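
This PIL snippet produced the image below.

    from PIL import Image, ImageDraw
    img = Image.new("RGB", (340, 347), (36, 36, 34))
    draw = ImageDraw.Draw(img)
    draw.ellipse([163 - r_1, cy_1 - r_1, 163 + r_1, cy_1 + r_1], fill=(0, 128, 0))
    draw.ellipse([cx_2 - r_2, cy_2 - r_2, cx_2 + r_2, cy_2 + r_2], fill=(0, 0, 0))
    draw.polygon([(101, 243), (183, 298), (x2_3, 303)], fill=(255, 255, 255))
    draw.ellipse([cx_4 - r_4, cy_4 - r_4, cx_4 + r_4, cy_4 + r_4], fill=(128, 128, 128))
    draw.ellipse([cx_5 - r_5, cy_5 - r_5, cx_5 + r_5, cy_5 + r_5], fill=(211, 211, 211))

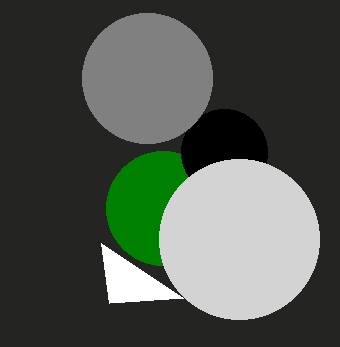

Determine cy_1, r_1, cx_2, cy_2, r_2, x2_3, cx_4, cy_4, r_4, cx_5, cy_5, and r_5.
cy_1 = 208; r_1 = 57; cx_2 = 224; cy_2 = 152; r_2 = 43; x2_3 = 109; cx_4 = 147; cy_4 = 78; r_4 = 65; cx_5 = 239; cy_5 = 239; r_5 = 80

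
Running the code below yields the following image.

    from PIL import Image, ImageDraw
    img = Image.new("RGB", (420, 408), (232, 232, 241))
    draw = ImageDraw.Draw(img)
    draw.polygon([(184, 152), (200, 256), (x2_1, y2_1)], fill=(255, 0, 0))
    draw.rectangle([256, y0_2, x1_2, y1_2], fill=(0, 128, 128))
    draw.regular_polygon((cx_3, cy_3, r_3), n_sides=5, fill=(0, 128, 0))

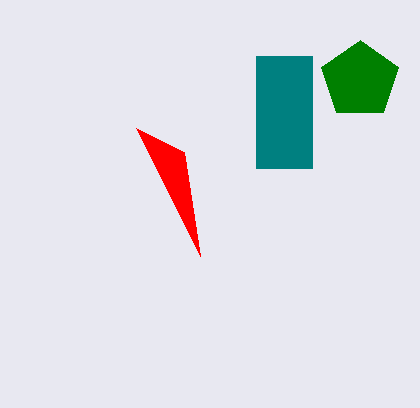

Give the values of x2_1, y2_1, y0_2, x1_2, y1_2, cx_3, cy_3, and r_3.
x2_1 = 136, y2_1 = 128, y0_2 = 56, x1_2 = 312, y1_2 = 168, cx_3 = 360, cy_3 = 80, r_3 = 40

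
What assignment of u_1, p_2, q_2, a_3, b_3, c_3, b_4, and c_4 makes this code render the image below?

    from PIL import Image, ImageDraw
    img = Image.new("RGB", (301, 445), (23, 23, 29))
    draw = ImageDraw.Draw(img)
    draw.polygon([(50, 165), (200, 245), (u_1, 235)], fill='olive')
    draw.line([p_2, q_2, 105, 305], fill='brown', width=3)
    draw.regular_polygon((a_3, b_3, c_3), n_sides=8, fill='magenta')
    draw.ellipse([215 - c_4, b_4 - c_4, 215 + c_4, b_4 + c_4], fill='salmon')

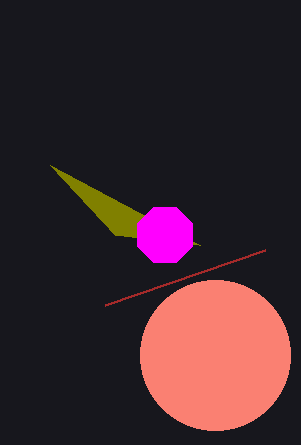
u_1 = 115; p_2 = 265; q_2 = 250; a_3 = 165; b_3 = 235; c_3 = 30; b_4 = 355; c_4 = 75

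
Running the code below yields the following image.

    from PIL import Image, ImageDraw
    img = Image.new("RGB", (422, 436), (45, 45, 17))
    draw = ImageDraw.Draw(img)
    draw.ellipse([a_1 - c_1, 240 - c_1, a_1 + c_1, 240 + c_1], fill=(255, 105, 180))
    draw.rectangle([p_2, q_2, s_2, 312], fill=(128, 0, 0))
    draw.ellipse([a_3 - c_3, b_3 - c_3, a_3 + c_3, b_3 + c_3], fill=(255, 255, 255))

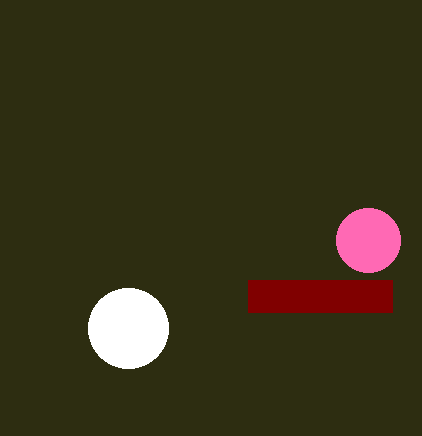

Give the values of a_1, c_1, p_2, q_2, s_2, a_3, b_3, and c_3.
a_1 = 368
c_1 = 32
p_2 = 248
q_2 = 280
s_2 = 392
a_3 = 128
b_3 = 328
c_3 = 40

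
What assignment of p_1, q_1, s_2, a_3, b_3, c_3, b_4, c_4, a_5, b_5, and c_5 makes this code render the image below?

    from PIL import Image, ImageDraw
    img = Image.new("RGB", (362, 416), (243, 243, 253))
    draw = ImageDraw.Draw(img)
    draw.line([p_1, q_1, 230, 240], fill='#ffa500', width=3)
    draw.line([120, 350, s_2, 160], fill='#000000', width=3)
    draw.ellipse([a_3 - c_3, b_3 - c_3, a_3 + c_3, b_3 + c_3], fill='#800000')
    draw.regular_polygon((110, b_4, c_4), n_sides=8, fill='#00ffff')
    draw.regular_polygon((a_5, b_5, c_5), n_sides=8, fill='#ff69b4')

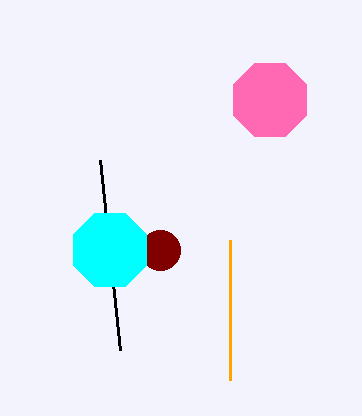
p_1 = 230; q_1 = 380; s_2 = 100; a_3 = 160; b_3 = 250; c_3 = 20; b_4 = 250; c_4 = 40; a_5 = 270; b_5 = 100; c_5 = 40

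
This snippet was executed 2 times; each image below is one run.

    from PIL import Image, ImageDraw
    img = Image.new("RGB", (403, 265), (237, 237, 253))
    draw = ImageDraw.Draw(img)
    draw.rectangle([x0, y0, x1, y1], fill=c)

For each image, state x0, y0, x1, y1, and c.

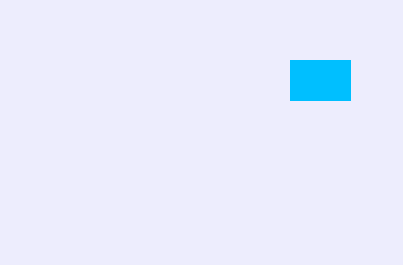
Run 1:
x0 = 290
y0 = 60
x1 = 350
y1 = 100
c = 'deepskyblue'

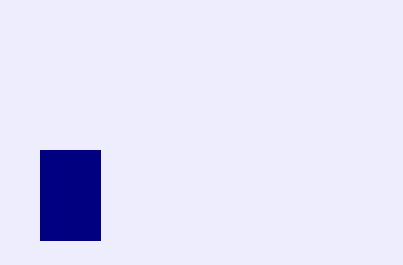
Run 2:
x0 = 40, y0 = 150, x1 = 100, y1 = 240, c = 'navy'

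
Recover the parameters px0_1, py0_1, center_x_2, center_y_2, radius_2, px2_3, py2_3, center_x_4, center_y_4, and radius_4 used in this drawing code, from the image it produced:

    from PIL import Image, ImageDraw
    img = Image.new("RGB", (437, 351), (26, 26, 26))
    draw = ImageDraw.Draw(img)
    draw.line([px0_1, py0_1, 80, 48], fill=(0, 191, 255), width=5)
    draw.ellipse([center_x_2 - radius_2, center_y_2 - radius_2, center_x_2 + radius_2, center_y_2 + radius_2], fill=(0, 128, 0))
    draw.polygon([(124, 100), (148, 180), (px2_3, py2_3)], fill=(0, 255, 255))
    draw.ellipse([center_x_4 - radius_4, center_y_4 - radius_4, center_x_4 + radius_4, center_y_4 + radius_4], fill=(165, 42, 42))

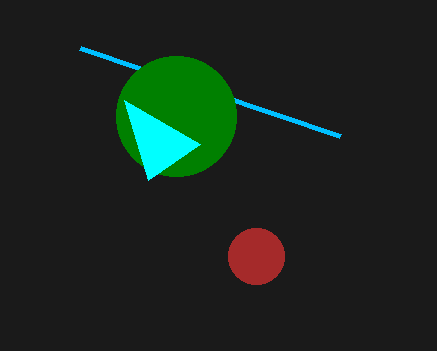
px0_1 = 340; py0_1 = 136; center_x_2 = 176; center_y_2 = 116; radius_2 = 60; px2_3 = 200; py2_3 = 144; center_x_4 = 256; center_y_4 = 256; radius_4 = 28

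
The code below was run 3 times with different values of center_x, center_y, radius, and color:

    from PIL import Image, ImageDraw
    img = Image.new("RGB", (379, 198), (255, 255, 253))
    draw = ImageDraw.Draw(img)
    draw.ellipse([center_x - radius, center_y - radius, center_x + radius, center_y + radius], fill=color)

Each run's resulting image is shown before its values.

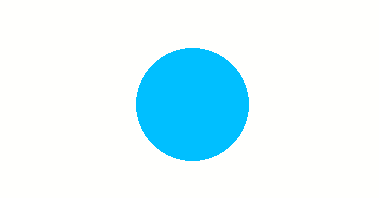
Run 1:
center_x = 192; center_y = 104; radius = 56; color = 'deepskyblue'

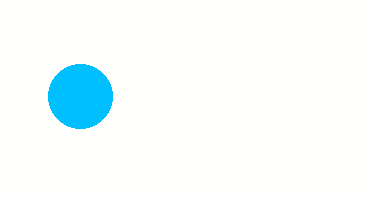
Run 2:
center_x = 80
center_y = 96
radius = 32
color = 'deepskyblue'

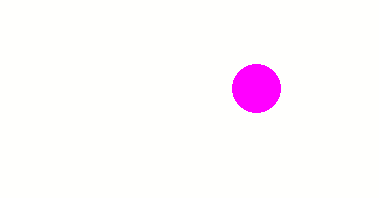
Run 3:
center_x = 256
center_y = 88
radius = 24
color = 'magenta'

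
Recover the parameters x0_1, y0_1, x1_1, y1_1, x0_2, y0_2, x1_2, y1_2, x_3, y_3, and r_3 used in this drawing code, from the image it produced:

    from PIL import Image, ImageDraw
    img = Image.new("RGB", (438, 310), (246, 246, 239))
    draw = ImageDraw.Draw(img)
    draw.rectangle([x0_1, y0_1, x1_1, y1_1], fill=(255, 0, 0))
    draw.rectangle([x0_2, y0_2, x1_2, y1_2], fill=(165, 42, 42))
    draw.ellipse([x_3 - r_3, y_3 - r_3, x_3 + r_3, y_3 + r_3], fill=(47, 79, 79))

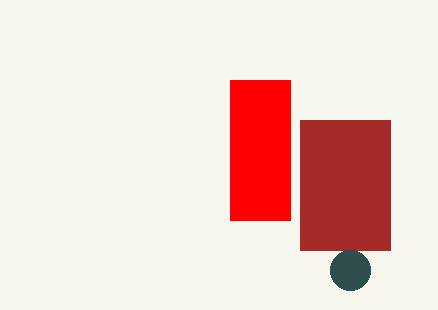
x0_1 = 230, y0_1 = 80, x1_1 = 290, y1_1 = 220, x0_2 = 300, y0_2 = 120, x1_2 = 390, y1_2 = 250, x_3 = 350, y_3 = 270, r_3 = 20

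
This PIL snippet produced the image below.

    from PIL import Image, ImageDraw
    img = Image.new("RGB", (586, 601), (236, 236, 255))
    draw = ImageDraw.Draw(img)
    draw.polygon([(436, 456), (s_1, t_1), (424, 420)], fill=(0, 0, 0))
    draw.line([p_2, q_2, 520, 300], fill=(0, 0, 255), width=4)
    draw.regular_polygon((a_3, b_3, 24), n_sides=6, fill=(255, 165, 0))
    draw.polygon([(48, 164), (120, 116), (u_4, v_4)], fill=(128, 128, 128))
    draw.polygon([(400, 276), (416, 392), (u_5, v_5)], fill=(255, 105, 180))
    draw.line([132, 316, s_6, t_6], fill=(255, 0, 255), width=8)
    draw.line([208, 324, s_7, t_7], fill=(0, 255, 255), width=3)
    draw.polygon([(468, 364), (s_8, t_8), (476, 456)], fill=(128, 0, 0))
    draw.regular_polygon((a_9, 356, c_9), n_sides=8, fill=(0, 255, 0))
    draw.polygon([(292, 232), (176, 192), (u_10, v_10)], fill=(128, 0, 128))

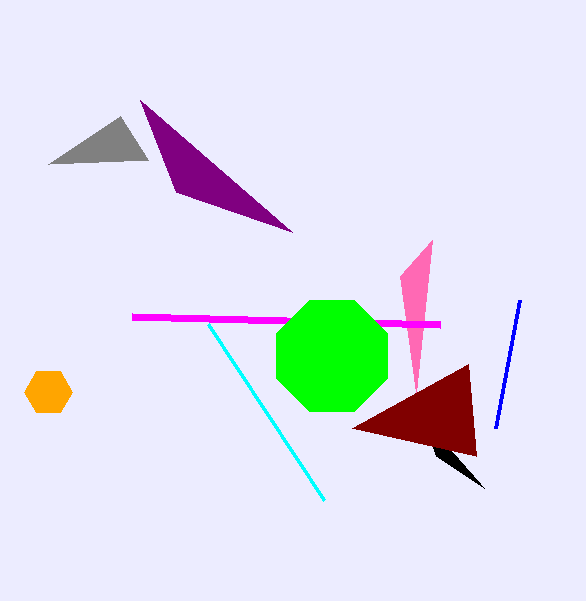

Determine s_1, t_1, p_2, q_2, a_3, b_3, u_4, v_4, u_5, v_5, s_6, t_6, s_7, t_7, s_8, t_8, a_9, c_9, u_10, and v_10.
s_1 = 484; t_1 = 488; p_2 = 496; q_2 = 428; a_3 = 48; b_3 = 392; u_4 = 148; v_4 = 160; u_5 = 432; v_5 = 240; s_6 = 440; t_6 = 324; s_7 = 324; t_7 = 500; s_8 = 352; t_8 = 428; a_9 = 332; c_9 = 60; u_10 = 140; v_10 = 100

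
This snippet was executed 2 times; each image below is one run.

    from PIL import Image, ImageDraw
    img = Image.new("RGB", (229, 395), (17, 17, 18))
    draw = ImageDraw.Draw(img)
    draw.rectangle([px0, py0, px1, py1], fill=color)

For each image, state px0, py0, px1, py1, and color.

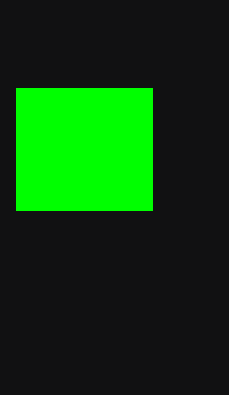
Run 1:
px0 = 16; py0 = 88; px1 = 152; py1 = 210; color = 'lime'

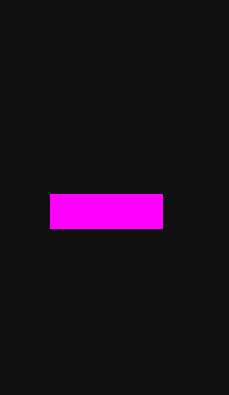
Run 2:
px0 = 50, py0 = 194, px1 = 162, py1 = 228, color = 'magenta'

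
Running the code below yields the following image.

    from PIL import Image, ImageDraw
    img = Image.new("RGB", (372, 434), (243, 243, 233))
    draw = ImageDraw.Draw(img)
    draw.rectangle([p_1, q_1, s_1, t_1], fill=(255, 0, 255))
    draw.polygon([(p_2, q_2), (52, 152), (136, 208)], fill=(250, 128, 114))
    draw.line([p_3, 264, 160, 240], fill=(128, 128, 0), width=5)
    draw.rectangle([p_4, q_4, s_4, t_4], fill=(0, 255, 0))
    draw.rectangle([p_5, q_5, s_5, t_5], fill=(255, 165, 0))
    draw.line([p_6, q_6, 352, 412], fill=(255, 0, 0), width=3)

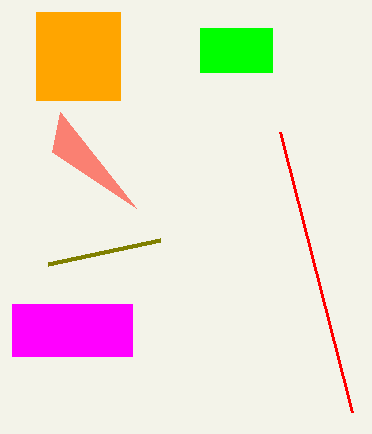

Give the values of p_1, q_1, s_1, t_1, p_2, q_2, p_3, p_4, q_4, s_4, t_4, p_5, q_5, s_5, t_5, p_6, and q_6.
p_1 = 12, q_1 = 304, s_1 = 132, t_1 = 356, p_2 = 60, q_2 = 112, p_3 = 48, p_4 = 200, q_4 = 28, s_4 = 272, t_4 = 72, p_5 = 36, q_5 = 12, s_5 = 120, t_5 = 100, p_6 = 280, q_6 = 132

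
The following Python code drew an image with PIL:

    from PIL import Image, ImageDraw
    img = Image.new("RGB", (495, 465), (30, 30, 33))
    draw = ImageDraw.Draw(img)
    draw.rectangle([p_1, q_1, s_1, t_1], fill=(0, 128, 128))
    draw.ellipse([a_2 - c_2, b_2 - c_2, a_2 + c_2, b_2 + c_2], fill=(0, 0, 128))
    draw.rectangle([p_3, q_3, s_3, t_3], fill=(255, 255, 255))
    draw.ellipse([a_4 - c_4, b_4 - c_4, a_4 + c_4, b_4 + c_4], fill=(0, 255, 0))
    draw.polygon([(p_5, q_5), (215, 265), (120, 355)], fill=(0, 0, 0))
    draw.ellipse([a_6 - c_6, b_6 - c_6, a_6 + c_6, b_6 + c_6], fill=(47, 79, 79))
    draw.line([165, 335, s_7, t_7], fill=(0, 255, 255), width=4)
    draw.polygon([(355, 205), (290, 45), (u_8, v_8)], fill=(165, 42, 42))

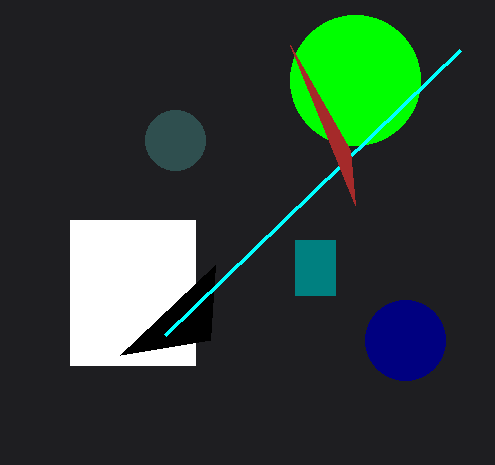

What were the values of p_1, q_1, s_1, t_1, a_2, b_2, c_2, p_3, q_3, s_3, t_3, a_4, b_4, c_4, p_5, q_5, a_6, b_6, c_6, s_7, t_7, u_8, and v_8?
p_1 = 295, q_1 = 240, s_1 = 335, t_1 = 295, a_2 = 405, b_2 = 340, c_2 = 40, p_3 = 70, q_3 = 220, s_3 = 195, t_3 = 365, a_4 = 355, b_4 = 80, c_4 = 65, p_5 = 210, q_5 = 340, a_6 = 175, b_6 = 140, c_6 = 30, s_7 = 460, t_7 = 50, u_8 = 350, v_8 = 150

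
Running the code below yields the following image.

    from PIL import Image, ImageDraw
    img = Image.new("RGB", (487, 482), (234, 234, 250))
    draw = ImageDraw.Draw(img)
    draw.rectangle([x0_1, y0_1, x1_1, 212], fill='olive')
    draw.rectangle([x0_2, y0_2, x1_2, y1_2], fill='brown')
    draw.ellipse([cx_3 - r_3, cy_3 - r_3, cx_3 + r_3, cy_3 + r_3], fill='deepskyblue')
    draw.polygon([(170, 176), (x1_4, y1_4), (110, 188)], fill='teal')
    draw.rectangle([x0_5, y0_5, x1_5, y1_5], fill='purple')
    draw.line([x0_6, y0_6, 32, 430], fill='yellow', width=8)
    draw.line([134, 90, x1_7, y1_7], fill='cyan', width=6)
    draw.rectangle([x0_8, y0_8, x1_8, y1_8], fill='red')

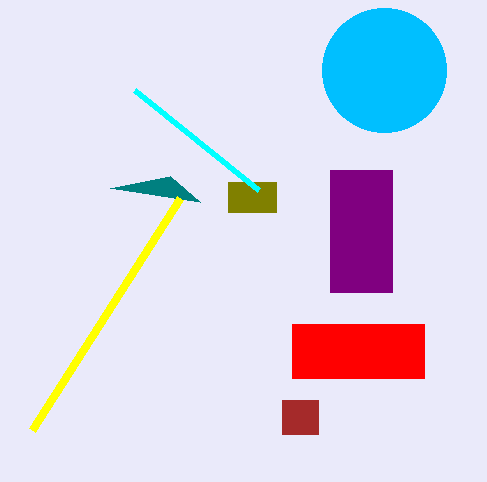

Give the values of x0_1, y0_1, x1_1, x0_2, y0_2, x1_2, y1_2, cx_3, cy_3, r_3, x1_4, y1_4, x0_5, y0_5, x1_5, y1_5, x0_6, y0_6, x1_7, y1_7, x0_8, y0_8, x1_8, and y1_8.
x0_1 = 228, y0_1 = 182, x1_1 = 276, x0_2 = 282, y0_2 = 400, x1_2 = 318, y1_2 = 434, cx_3 = 384, cy_3 = 70, r_3 = 62, x1_4 = 200, y1_4 = 202, x0_5 = 330, y0_5 = 170, x1_5 = 392, y1_5 = 292, x0_6 = 180, y0_6 = 198, x1_7 = 258, y1_7 = 190, x0_8 = 292, y0_8 = 324, x1_8 = 424, y1_8 = 378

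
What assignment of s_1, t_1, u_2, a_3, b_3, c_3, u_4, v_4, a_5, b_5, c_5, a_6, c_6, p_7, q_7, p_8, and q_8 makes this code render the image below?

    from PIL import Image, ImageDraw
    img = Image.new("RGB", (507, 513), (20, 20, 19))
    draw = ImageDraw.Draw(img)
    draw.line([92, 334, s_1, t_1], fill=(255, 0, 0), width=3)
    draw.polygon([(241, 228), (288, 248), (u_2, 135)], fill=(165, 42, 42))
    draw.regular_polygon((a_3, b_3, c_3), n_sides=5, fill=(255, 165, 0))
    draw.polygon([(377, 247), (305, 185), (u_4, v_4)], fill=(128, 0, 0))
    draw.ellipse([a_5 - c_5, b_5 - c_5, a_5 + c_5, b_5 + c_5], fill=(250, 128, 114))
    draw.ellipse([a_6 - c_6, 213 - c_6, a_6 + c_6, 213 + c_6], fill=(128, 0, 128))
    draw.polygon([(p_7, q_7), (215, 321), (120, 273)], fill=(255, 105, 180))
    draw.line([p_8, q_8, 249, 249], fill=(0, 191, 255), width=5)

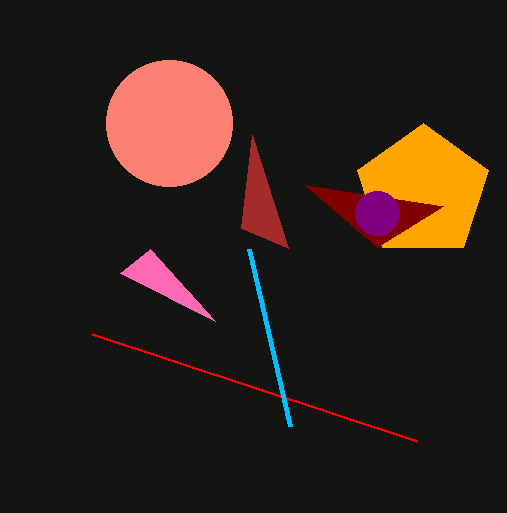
s_1 = 417; t_1 = 441; u_2 = 252; a_3 = 423; b_3 = 192; c_3 = 69; u_4 = 443; v_4 = 206; a_5 = 169; b_5 = 123; c_5 = 63; a_6 = 377; c_6 = 22; p_7 = 150; q_7 = 249; p_8 = 290; q_8 = 426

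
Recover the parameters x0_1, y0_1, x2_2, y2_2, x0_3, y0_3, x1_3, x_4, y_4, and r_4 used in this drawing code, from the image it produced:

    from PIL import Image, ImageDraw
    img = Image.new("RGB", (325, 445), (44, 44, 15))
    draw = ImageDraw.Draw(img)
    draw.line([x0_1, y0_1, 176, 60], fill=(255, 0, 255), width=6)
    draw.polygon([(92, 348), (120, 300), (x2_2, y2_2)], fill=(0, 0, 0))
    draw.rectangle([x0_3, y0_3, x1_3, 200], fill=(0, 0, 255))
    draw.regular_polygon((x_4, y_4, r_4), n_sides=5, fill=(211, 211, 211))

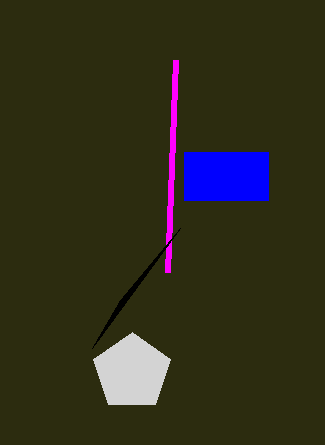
x0_1 = 168
y0_1 = 272
x2_2 = 180
y2_2 = 228
x0_3 = 184
y0_3 = 152
x1_3 = 268
x_4 = 132
y_4 = 372
r_4 = 40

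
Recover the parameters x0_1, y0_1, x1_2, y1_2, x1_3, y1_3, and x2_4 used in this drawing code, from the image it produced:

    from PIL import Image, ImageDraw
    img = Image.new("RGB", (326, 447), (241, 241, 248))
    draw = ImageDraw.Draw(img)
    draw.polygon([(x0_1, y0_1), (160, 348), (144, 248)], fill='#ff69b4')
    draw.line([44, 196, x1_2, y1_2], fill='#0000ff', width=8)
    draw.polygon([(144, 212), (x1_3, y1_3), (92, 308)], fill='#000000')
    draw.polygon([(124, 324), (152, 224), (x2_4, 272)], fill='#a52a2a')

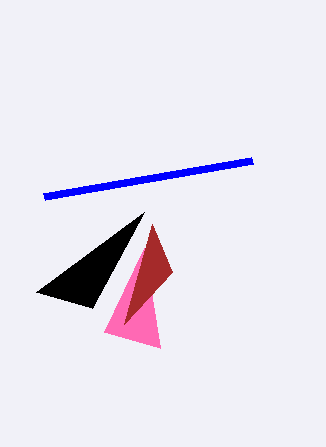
x0_1 = 104
y0_1 = 332
x1_2 = 252
y1_2 = 160
x1_3 = 36
y1_3 = 292
x2_4 = 172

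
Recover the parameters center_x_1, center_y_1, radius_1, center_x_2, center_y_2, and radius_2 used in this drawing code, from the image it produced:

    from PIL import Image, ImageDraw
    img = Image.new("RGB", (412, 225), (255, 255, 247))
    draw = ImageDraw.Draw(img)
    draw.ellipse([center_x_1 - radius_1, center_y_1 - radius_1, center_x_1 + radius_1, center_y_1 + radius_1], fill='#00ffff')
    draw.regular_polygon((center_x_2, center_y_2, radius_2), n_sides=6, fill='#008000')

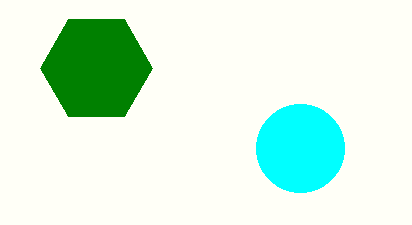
center_x_1 = 300, center_y_1 = 148, radius_1 = 44, center_x_2 = 96, center_y_2 = 68, radius_2 = 56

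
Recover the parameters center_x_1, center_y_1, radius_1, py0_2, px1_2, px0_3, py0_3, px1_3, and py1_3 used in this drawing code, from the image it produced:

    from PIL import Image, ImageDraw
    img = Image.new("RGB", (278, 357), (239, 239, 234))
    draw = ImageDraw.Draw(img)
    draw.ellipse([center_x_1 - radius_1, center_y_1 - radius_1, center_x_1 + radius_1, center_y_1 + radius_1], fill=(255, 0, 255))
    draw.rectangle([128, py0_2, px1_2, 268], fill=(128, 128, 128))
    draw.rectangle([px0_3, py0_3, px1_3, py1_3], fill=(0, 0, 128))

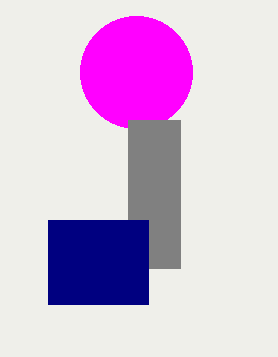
center_x_1 = 136; center_y_1 = 72; radius_1 = 56; py0_2 = 120; px1_2 = 180; px0_3 = 48; py0_3 = 220; px1_3 = 148; py1_3 = 304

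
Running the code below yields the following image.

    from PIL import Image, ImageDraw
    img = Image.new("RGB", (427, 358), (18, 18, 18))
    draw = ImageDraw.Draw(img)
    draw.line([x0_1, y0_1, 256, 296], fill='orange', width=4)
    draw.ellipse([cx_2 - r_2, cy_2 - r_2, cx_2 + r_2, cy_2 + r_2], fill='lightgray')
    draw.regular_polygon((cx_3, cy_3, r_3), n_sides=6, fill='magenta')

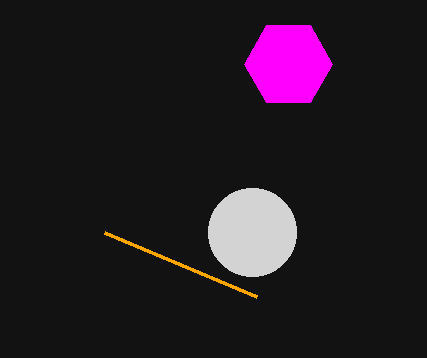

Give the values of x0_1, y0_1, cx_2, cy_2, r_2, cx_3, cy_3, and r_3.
x0_1 = 104
y0_1 = 232
cx_2 = 252
cy_2 = 232
r_2 = 44
cx_3 = 288
cy_3 = 64
r_3 = 44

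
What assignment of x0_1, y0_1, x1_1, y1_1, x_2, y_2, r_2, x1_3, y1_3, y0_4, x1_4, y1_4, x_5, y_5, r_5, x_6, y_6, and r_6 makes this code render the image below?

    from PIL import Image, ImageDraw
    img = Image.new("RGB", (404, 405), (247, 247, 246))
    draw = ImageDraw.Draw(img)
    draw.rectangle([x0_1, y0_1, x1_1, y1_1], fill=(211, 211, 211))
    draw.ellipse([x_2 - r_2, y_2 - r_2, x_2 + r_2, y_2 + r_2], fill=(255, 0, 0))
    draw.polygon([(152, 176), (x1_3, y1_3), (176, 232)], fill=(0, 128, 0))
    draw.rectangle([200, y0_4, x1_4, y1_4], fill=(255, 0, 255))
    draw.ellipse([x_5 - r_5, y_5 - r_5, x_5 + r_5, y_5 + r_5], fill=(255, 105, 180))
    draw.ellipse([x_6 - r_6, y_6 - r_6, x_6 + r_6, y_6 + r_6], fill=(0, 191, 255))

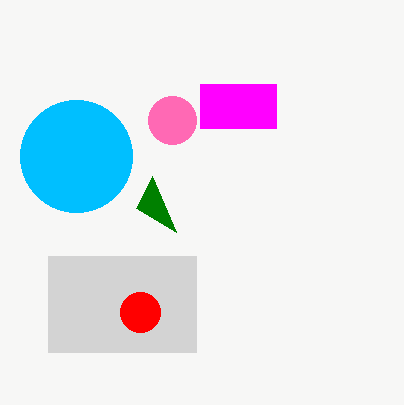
x0_1 = 48, y0_1 = 256, x1_1 = 196, y1_1 = 352, x_2 = 140, y_2 = 312, r_2 = 20, x1_3 = 136, y1_3 = 208, y0_4 = 84, x1_4 = 276, y1_4 = 128, x_5 = 172, y_5 = 120, r_5 = 24, x_6 = 76, y_6 = 156, r_6 = 56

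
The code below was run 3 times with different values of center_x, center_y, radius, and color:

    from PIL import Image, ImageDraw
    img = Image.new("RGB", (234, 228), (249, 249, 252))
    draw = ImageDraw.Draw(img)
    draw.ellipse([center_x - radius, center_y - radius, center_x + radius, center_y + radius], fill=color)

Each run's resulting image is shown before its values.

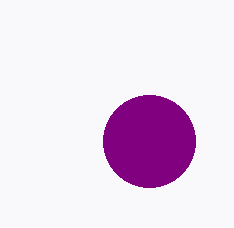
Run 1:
center_x = 149
center_y = 141
radius = 46
color = 'purple'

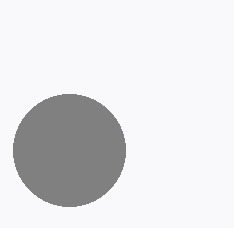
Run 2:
center_x = 69, center_y = 150, radius = 56, color = 'gray'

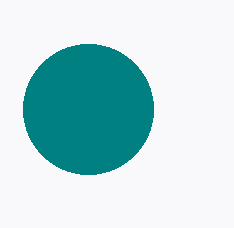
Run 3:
center_x = 88, center_y = 109, radius = 65, color = 'teal'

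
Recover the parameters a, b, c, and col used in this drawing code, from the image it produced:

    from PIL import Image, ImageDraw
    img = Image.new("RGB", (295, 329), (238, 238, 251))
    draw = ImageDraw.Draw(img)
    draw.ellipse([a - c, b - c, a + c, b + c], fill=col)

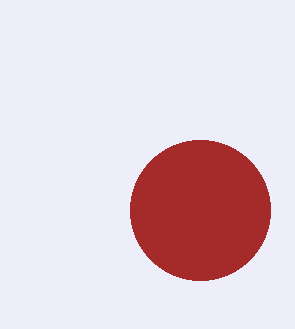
a = 200, b = 210, c = 70, col = 'brown'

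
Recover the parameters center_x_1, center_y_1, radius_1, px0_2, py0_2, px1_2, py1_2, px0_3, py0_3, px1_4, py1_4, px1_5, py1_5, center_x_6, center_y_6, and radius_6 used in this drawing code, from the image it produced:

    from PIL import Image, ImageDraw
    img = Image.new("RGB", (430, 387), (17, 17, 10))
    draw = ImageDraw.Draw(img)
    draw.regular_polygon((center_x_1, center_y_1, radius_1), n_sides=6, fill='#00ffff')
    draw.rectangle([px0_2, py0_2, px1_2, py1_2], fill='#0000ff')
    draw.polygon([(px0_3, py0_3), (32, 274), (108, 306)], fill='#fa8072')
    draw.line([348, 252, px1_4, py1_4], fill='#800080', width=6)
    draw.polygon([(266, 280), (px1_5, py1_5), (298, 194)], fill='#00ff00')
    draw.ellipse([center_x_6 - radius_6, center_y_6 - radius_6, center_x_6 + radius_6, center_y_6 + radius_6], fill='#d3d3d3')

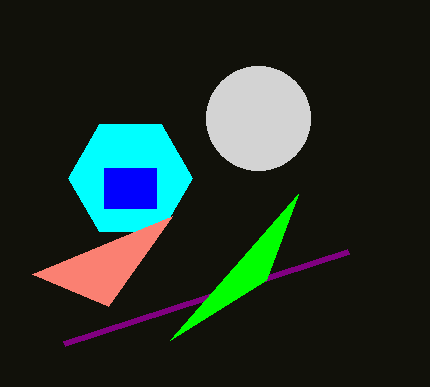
center_x_1 = 130
center_y_1 = 178
radius_1 = 62
px0_2 = 104
py0_2 = 168
px1_2 = 156
py1_2 = 208
px0_3 = 172
py0_3 = 216
px1_4 = 64
py1_4 = 344
px1_5 = 170
py1_5 = 340
center_x_6 = 258
center_y_6 = 118
radius_6 = 52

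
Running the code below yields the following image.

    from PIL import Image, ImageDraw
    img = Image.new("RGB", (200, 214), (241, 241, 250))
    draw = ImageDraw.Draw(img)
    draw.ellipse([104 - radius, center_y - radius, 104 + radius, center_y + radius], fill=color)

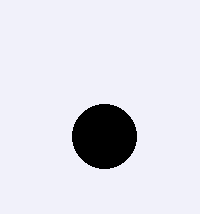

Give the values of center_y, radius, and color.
center_y = 136, radius = 32, color = 'black'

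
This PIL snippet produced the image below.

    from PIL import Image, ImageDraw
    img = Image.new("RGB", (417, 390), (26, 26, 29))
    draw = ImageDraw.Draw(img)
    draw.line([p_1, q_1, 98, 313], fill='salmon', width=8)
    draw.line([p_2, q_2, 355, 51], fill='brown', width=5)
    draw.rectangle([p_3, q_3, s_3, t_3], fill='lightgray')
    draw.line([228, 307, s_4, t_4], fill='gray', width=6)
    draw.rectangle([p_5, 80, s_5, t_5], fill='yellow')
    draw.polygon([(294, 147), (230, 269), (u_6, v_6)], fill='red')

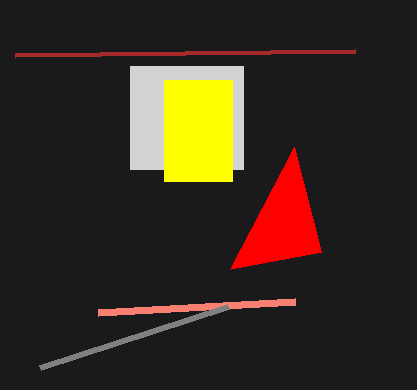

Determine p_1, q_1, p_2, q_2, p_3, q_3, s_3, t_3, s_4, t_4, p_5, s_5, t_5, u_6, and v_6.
p_1 = 295, q_1 = 302, p_2 = 15, q_2 = 55, p_3 = 130, q_3 = 66, s_3 = 243, t_3 = 169, s_4 = 40, t_4 = 368, p_5 = 164, s_5 = 232, t_5 = 181, u_6 = 321, v_6 = 252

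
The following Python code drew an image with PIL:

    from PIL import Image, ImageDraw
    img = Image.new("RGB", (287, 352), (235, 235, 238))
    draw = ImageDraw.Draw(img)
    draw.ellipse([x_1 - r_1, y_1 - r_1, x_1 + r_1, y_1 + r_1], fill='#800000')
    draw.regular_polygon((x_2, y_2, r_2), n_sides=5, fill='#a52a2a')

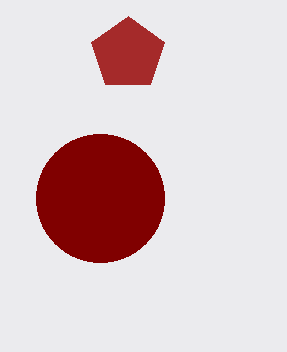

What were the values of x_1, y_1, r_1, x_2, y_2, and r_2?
x_1 = 100
y_1 = 198
r_1 = 64
x_2 = 128
y_2 = 54
r_2 = 38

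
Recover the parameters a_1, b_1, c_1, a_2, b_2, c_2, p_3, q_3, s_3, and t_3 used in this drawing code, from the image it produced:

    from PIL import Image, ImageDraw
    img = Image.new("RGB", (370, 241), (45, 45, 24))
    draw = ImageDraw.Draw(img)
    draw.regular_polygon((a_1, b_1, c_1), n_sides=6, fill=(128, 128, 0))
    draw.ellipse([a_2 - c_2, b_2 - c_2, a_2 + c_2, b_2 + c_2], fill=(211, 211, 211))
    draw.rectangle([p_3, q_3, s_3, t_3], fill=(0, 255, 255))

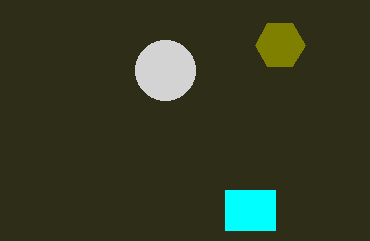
a_1 = 280, b_1 = 45, c_1 = 25, a_2 = 165, b_2 = 70, c_2 = 30, p_3 = 225, q_3 = 190, s_3 = 275, t_3 = 230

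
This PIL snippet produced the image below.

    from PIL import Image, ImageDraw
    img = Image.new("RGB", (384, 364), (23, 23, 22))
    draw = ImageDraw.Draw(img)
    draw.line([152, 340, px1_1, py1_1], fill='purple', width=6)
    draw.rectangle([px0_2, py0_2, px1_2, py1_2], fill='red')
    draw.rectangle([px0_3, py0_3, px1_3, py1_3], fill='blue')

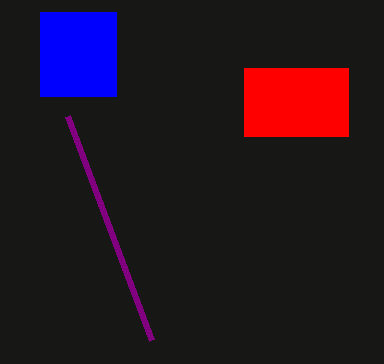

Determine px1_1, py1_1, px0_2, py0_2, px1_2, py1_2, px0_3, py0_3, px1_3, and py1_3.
px1_1 = 68; py1_1 = 116; px0_2 = 244; py0_2 = 68; px1_2 = 348; py1_2 = 136; px0_3 = 40; py0_3 = 12; px1_3 = 116; py1_3 = 96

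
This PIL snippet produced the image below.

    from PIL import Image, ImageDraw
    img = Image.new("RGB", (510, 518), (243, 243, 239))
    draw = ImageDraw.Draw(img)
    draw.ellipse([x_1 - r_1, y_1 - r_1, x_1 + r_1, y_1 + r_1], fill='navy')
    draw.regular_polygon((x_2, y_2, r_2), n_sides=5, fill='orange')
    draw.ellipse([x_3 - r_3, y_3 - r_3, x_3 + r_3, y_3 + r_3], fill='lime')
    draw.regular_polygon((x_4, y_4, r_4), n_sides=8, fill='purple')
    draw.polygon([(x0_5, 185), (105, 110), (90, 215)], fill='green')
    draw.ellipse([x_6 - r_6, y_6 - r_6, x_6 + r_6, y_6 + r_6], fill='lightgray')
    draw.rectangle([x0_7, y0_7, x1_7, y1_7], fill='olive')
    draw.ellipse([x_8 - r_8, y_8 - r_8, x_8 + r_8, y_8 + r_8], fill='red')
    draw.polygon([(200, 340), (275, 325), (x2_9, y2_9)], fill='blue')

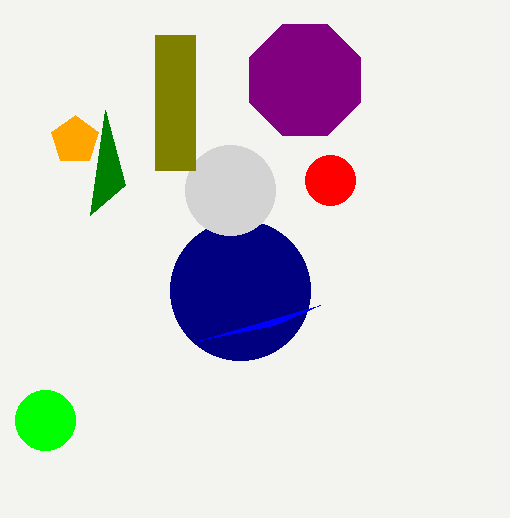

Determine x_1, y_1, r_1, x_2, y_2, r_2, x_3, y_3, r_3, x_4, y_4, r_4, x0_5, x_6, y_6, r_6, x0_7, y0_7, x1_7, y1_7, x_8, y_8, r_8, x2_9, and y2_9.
x_1 = 240; y_1 = 290; r_1 = 70; x_2 = 75; y_2 = 140; r_2 = 25; x_3 = 45; y_3 = 420; r_3 = 30; x_4 = 305; y_4 = 80; r_4 = 60; x0_5 = 125; x_6 = 230; y_6 = 190; r_6 = 45; x0_7 = 155; y0_7 = 35; x1_7 = 195; y1_7 = 170; x_8 = 330; y_8 = 180; r_8 = 25; x2_9 = 320; y2_9 = 305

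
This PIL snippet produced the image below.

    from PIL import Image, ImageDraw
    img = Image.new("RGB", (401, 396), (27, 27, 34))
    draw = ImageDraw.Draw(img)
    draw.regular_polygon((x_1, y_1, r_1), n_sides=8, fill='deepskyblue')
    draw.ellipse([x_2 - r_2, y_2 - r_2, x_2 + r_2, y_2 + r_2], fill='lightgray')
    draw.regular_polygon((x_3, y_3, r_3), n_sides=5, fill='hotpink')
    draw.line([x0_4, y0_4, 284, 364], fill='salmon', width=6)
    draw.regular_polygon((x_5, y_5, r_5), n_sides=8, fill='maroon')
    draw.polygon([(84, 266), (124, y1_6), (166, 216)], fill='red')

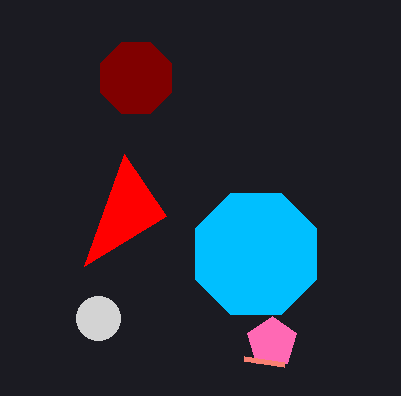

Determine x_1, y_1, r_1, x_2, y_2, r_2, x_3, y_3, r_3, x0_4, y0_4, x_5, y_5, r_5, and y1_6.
x_1 = 256, y_1 = 254, r_1 = 66, x_2 = 98, y_2 = 318, r_2 = 22, x_3 = 272, y_3 = 342, r_3 = 26, x0_4 = 244, y0_4 = 358, x_5 = 136, y_5 = 78, r_5 = 38, y1_6 = 154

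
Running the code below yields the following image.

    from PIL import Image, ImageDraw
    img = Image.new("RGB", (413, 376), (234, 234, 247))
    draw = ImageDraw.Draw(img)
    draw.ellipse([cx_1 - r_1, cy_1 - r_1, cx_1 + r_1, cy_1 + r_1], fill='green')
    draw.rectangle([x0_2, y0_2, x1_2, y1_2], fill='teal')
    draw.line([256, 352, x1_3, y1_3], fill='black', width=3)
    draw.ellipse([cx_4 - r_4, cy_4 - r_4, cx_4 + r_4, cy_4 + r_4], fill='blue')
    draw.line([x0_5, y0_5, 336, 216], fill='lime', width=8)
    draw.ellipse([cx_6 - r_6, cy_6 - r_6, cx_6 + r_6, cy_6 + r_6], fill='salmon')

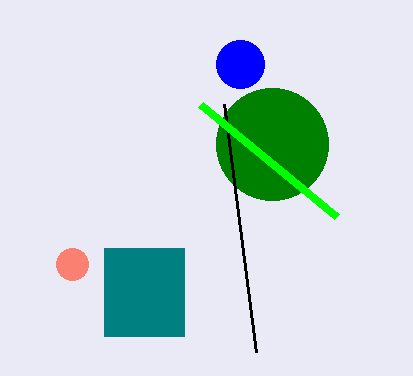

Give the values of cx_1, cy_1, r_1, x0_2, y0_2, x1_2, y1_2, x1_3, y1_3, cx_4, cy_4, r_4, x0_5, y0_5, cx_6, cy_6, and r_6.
cx_1 = 272, cy_1 = 144, r_1 = 56, x0_2 = 104, y0_2 = 248, x1_2 = 184, y1_2 = 336, x1_3 = 224, y1_3 = 104, cx_4 = 240, cy_4 = 64, r_4 = 24, x0_5 = 200, y0_5 = 104, cx_6 = 72, cy_6 = 264, r_6 = 16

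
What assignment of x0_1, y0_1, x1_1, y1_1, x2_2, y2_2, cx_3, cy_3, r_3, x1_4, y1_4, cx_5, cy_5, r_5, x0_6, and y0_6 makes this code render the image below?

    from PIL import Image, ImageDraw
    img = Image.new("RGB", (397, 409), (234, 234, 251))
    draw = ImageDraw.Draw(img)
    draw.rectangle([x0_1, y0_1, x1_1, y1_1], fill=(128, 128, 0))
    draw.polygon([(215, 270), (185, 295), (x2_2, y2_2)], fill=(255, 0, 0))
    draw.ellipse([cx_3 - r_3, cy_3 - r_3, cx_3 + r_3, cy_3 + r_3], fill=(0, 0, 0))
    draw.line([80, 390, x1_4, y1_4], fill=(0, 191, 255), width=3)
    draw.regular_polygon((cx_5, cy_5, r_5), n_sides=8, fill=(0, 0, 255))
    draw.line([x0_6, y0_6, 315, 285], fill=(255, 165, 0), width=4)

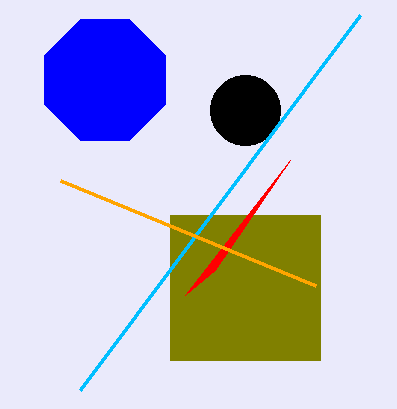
x0_1 = 170, y0_1 = 215, x1_1 = 320, y1_1 = 360, x2_2 = 290, y2_2 = 160, cx_3 = 245, cy_3 = 110, r_3 = 35, x1_4 = 360, y1_4 = 15, cx_5 = 105, cy_5 = 80, r_5 = 65, x0_6 = 60, y0_6 = 180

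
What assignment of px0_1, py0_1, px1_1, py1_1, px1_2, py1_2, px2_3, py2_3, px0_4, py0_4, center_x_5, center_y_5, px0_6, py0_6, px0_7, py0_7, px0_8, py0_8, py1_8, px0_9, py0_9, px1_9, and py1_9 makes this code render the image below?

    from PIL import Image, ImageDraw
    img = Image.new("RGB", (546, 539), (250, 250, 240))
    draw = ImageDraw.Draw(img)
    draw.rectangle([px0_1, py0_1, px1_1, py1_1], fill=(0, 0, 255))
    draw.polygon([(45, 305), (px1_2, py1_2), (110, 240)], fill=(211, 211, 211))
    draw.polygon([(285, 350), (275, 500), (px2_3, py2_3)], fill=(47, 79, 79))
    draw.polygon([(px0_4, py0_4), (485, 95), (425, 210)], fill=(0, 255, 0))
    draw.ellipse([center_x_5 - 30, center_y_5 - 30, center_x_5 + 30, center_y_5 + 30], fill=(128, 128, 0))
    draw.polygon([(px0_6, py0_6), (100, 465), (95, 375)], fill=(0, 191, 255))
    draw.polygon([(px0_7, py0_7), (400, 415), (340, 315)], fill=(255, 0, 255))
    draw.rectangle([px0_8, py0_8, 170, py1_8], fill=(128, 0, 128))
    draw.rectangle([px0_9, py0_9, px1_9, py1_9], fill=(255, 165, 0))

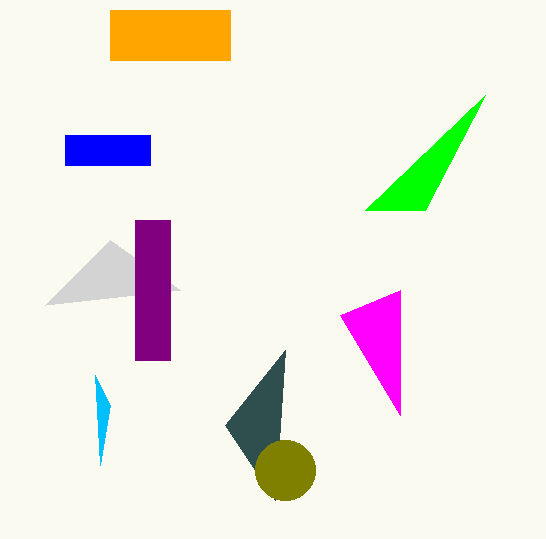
px0_1 = 65, py0_1 = 135, px1_1 = 150, py1_1 = 165, px1_2 = 180, py1_2 = 290, px2_3 = 225, py2_3 = 425, px0_4 = 365, py0_4 = 210, center_x_5 = 285, center_y_5 = 470, px0_6 = 110, py0_6 = 405, px0_7 = 400, py0_7 = 290, px0_8 = 135, py0_8 = 220, py1_8 = 360, px0_9 = 110, py0_9 = 10, px1_9 = 230, py1_9 = 60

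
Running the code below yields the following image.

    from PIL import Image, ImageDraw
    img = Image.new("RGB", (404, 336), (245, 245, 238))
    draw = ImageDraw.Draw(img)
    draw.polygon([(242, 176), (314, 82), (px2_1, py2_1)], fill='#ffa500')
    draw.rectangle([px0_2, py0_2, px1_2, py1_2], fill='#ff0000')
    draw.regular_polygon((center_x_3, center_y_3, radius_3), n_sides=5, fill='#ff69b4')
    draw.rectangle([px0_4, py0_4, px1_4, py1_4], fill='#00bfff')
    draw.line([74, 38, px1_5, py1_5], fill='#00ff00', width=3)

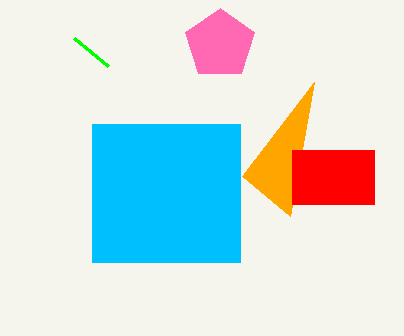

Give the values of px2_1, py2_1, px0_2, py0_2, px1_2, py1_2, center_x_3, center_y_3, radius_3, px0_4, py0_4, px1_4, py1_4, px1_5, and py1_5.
px2_1 = 290; py2_1 = 216; px0_2 = 292; py0_2 = 150; px1_2 = 374; py1_2 = 204; center_x_3 = 220; center_y_3 = 44; radius_3 = 36; px0_4 = 92; py0_4 = 124; px1_4 = 240; py1_4 = 262; px1_5 = 108; py1_5 = 66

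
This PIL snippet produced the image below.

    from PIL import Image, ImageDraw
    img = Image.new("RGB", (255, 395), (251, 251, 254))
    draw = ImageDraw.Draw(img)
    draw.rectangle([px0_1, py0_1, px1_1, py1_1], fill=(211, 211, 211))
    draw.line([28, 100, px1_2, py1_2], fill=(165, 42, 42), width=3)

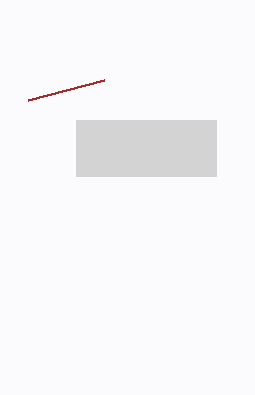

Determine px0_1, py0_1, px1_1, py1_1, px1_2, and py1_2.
px0_1 = 76, py0_1 = 120, px1_1 = 216, py1_1 = 176, px1_2 = 104, py1_2 = 80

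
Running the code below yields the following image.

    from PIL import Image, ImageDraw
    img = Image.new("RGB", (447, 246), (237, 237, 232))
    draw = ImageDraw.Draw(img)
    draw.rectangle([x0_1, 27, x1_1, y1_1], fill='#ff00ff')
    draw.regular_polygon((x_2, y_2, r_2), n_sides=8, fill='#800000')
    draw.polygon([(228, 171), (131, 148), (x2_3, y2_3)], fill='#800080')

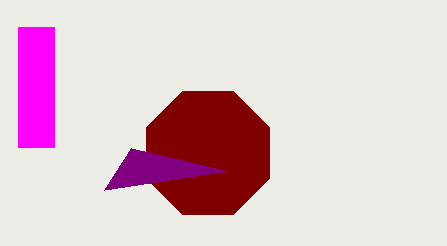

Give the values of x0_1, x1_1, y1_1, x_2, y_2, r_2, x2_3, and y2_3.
x0_1 = 18, x1_1 = 54, y1_1 = 147, x_2 = 208, y_2 = 153, r_2 = 67, x2_3 = 104, y2_3 = 190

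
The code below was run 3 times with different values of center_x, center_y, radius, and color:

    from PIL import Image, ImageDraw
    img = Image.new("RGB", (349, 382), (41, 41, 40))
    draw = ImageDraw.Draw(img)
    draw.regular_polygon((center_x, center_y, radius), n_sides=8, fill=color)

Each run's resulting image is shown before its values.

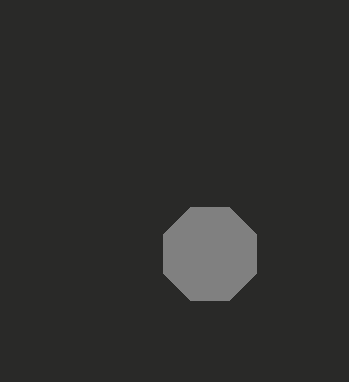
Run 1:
center_x = 210; center_y = 254; radius = 50; color = 'gray'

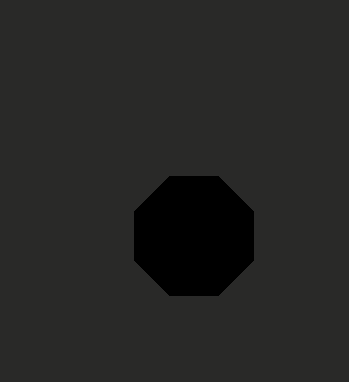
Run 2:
center_x = 194
center_y = 236
radius = 64
color = 'black'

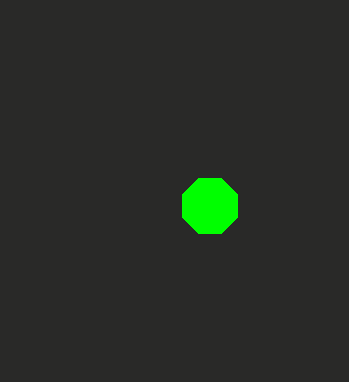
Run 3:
center_x = 210, center_y = 206, radius = 30, color = 'lime'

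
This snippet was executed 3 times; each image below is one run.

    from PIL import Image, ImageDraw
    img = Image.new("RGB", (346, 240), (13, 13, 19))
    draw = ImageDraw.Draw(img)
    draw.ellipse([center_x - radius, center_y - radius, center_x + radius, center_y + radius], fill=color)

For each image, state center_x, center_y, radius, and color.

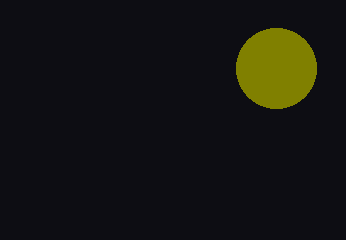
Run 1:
center_x = 276, center_y = 68, radius = 40, color = 'olive'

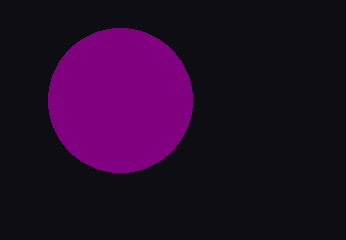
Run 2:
center_x = 120, center_y = 100, radius = 72, color = 'purple'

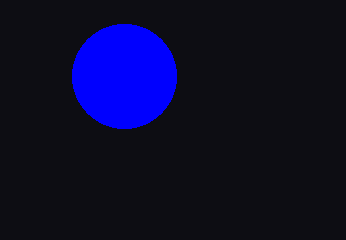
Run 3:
center_x = 124; center_y = 76; radius = 52; color = 'blue'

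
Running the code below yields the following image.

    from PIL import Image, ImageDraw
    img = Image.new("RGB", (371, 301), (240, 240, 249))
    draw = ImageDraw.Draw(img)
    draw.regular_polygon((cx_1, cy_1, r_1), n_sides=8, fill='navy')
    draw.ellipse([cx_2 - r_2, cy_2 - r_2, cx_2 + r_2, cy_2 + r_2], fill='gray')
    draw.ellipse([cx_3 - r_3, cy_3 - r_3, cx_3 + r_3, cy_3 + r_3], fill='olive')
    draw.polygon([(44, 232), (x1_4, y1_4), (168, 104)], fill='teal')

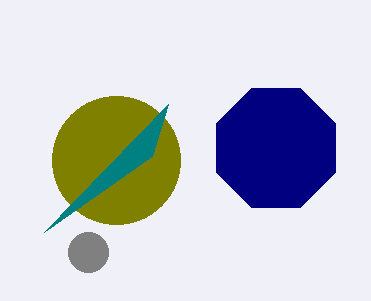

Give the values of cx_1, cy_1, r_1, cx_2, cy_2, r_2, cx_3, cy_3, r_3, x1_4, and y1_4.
cx_1 = 276, cy_1 = 148, r_1 = 64, cx_2 = 88, cy_2 = 252, r_2 = 20, cx_3 = 116, cy_3 = 160, r_3 = 64, x1_4 = 152, y1_4 = 156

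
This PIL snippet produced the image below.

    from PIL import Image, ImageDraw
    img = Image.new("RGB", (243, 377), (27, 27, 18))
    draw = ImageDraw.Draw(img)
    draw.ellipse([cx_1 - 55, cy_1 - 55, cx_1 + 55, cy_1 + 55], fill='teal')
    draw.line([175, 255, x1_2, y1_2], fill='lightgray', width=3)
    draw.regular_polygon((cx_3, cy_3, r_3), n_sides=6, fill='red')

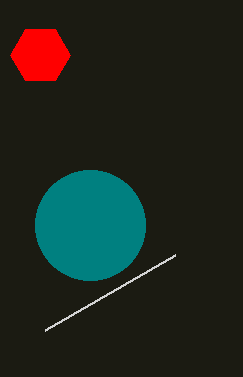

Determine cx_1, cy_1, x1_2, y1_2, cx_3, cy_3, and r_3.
cx_1 = 90
cy_1 = 225
x1_2 = 45
y1_2 = 330
cx_3 = 40
cy_3 = 55
r_3 = 30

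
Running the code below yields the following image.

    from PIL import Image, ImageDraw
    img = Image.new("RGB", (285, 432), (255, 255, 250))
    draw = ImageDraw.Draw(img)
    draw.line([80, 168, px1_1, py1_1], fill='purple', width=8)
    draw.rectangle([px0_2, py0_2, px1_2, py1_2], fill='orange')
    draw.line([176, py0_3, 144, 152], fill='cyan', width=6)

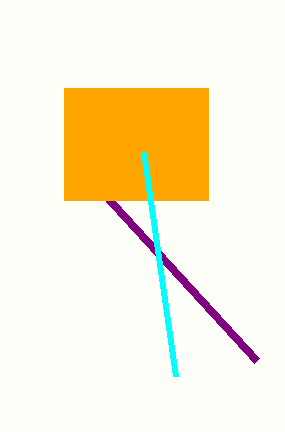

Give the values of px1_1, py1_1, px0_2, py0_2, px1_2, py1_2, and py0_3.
px1_1 = 256, py1_1 = 360, px0_2 = 64, py0_2 = 88, px1_2 = 208, py1_2 = 200, py0_3 = 376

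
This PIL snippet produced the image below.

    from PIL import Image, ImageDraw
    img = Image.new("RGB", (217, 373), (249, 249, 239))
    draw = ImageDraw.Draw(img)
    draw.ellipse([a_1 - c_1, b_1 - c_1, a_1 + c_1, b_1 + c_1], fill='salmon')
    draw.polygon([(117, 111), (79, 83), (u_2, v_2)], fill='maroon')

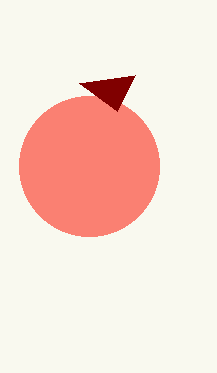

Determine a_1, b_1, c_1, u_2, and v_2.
a_1 = 89, b_1 = 166, c_1 = 70, u_2 = 135, v_2 = 75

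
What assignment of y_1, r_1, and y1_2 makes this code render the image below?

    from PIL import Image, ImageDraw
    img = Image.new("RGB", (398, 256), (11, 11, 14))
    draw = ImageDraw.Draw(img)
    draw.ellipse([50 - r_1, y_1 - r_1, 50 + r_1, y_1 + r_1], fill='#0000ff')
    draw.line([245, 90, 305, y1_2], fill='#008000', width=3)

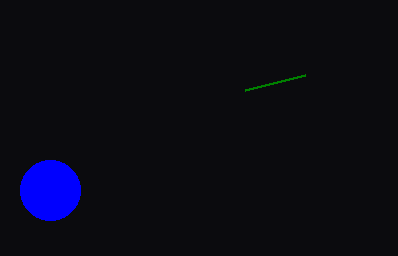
y_1 = 190; r_1 = 30; y1_2 = 75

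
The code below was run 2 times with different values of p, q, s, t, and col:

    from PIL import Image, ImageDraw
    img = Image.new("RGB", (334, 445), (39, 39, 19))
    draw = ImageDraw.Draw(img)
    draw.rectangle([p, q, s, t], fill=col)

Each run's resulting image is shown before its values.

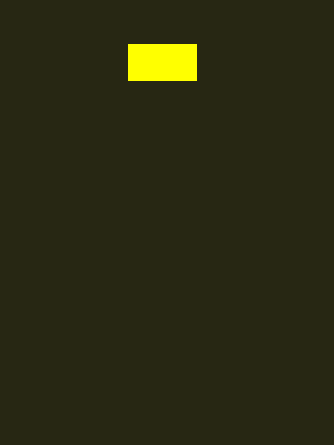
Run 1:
p = 128; q = 44; s = 196; t = 80; col = 'yellow'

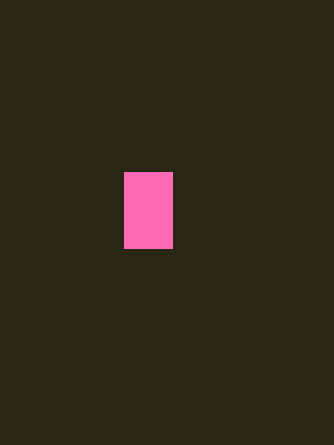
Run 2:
p = 124; q = 172; s = 172; t = 248; col = 'hotpink'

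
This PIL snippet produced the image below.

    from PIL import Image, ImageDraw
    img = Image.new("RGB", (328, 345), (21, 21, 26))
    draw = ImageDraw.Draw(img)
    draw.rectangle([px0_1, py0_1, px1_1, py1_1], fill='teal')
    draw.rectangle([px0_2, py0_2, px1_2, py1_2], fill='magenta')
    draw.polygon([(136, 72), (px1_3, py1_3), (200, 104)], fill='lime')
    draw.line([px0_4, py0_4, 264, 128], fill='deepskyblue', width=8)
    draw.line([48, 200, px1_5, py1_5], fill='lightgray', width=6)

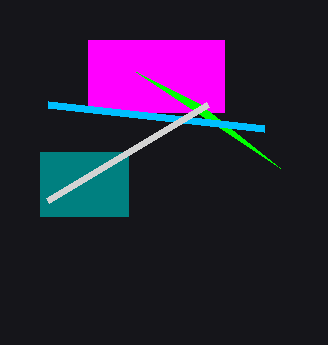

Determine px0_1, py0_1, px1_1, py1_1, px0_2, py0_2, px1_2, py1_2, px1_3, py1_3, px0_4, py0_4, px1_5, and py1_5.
px0_1 = 40; py0_1 = 152; px1_1 = 128; py1_1 = 216; px0_2 = 88; py0_2 = 40; px1_2 = 224; py1_2 = 112; px1_3 = 280; py1_3 = 168; px0_4 = 48; py0_4 = 104; px1_5 = 208; py1_5 = 104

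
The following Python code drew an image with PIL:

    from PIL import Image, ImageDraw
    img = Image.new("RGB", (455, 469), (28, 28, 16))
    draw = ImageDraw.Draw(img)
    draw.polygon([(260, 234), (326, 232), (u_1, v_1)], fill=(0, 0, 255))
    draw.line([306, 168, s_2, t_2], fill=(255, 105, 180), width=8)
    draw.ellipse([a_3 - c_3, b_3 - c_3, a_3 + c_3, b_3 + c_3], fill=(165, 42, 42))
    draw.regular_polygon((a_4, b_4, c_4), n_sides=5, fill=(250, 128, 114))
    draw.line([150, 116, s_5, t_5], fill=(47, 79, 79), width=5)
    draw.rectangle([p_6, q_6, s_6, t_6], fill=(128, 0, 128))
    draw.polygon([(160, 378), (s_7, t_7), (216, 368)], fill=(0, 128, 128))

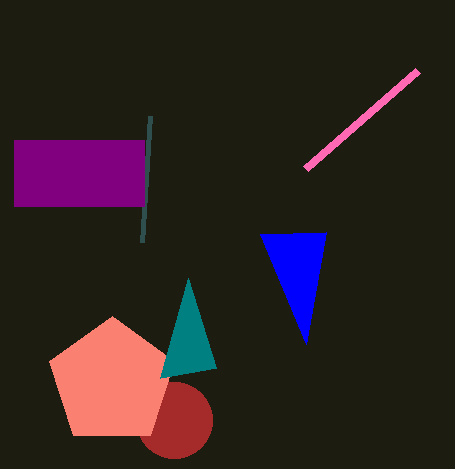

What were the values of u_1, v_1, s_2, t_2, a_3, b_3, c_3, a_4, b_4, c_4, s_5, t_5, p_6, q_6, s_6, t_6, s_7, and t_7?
u_1 = 306; v_1 = 344; s_2 = 418; t_2 = 70; a_3 = 174; b_3 = 420; c_3 = 38; a_4 = 112; b_4 = 382; c_4 = 66; s_5 = 142; t_5 = 242; p_6 = 14; q_6 = 140; s_6 = 144; t_6 = 206; s_7 = 188; t_7 = 278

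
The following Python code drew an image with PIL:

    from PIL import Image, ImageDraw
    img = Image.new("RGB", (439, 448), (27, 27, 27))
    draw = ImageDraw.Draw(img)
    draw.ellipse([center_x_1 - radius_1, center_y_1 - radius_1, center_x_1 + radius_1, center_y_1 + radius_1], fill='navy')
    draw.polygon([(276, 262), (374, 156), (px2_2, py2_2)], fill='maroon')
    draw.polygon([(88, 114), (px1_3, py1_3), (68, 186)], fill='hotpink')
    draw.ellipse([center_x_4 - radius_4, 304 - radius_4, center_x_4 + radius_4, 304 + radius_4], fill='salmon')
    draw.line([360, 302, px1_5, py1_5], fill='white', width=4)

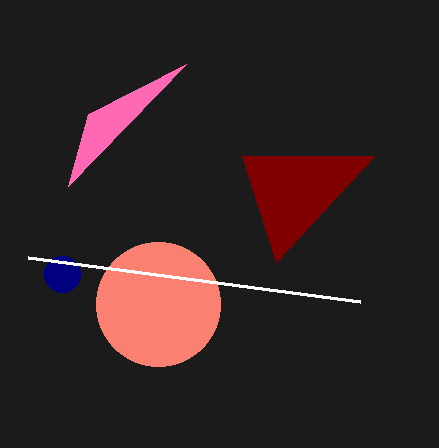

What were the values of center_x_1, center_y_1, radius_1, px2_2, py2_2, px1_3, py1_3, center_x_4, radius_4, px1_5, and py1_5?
center_x_1 = 62
center_y_1 = 274
radius_1 = 18
px2_2 = 242
py2_2 = 156
px1_3 = 186
py1_3 = 64
center_x_4 = 158
radius_4 = 62
px1_5 = 28
py1_5 = 258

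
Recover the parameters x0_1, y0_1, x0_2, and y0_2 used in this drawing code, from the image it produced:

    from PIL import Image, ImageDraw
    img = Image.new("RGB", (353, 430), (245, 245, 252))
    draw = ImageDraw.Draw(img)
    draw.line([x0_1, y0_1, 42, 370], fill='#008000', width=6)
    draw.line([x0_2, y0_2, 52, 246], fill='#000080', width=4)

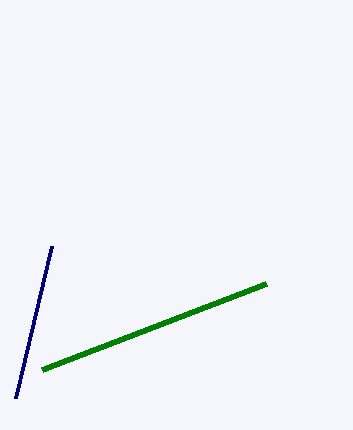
x0_1 = 266
y0_1 = 284
x0_2 = 16
y0_2 = 398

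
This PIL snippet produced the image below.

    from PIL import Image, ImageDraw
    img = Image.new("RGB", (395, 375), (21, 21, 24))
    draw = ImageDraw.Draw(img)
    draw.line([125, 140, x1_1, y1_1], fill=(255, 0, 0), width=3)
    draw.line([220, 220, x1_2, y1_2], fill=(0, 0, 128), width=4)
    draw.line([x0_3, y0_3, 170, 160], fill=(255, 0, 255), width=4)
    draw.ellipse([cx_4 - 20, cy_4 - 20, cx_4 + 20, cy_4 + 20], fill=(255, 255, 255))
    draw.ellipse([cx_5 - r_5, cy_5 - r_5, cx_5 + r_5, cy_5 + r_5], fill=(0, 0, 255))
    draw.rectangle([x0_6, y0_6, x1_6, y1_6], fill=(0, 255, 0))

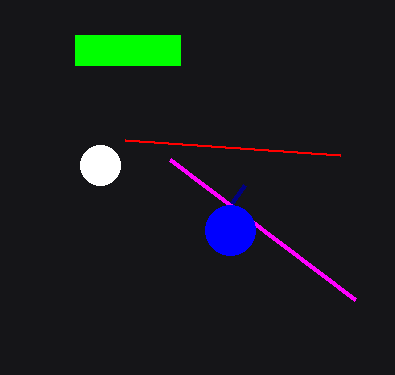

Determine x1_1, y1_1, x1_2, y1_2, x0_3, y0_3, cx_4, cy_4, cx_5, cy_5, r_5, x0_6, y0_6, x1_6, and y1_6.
x1_1 = 340
y1_1 = 155
x1_2 = 245
y1_2 = 185
x0_3 = 355
y0_3 = 300
cx_4 = 100
cy_4 = 165
cx_5 = 230
cy_5 = 230
r_5 = 25
x0_6 = 75
y0_6 = 35
x1_6 = 180
y1_6 = 65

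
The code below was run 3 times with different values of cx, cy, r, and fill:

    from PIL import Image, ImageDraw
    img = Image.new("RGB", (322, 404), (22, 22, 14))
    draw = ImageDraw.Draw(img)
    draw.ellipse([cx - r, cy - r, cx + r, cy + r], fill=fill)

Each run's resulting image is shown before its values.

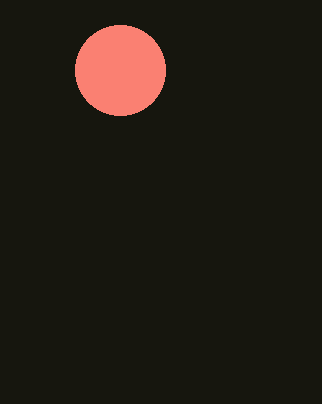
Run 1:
cx = 120; cy = 70; r = 45; fill = 'salmon'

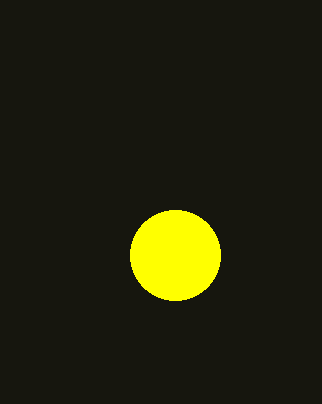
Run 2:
cx = 175, cy = 255, r = 45, fill = 'yellow'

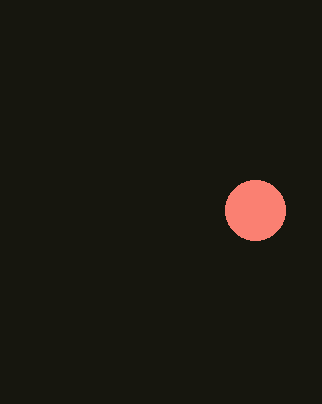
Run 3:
cx = 255
cy = 210
r = 30
fill = 'salmon'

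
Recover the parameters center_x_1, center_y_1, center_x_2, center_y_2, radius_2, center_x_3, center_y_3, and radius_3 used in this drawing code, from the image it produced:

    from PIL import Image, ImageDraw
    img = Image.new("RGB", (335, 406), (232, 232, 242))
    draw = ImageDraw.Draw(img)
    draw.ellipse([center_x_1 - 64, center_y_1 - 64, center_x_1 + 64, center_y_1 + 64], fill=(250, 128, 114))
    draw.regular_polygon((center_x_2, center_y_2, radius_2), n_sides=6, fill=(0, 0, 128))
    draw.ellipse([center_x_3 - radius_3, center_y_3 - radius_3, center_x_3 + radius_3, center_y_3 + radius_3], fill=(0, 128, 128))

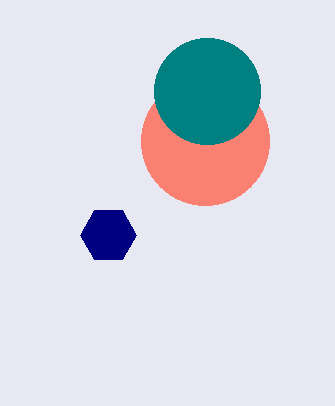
center_x_1 = 205; center_y_1 = 141; center_x_2 = 108; center_y_2 = 235; radius_2 = 28; center_x_3 = 207; center_y_3 = 91; radius_3 = 53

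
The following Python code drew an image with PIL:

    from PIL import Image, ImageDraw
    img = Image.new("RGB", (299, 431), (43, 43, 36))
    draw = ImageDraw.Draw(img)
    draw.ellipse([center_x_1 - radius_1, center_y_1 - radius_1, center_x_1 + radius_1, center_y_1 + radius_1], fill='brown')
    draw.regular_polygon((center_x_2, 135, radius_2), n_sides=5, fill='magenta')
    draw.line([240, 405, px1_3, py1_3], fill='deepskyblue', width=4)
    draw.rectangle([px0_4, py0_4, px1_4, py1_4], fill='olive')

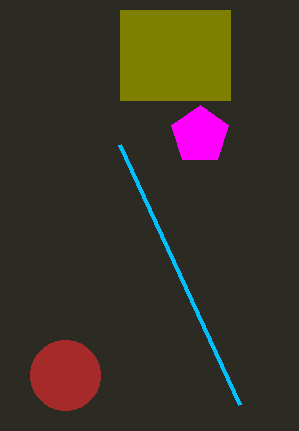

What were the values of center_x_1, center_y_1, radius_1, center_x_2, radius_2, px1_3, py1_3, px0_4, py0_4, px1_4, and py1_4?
center_x_1 = 65
center_y_1 = 375
radius_1 = 35
center_x_2 = 200
radius_2 = 30
px1_3 = 120
py1_3 = 145
px0_4 = 120
py0_4 = 10
px1_4 = 230
py1_4 = 100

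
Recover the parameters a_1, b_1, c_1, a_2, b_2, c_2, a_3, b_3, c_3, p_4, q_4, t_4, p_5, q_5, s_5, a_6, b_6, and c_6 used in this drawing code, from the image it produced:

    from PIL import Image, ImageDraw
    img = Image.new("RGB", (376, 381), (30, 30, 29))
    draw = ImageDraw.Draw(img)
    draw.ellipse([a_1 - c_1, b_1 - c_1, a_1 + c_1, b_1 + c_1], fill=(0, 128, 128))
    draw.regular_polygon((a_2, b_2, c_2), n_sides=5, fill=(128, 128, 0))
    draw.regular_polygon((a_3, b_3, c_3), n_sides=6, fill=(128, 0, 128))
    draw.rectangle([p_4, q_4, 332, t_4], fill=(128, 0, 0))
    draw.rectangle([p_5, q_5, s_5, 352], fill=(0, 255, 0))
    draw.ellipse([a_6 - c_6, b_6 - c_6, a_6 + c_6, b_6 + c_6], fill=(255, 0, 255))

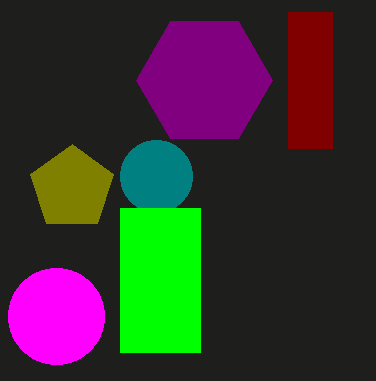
a_1 = 156
b_1 = 176
c_1 = 36
a_2 = 72
b_2 = 188
c_2 = 44
a_3 = 204
b_3 = 80
c_3 = 68
p_4 = 288
q_4 = 12
t_4 = 148
p_5 = 120
q_5 = 208
s_5 = 200
a_6 = 56
b_6 = 316
c_6 = 48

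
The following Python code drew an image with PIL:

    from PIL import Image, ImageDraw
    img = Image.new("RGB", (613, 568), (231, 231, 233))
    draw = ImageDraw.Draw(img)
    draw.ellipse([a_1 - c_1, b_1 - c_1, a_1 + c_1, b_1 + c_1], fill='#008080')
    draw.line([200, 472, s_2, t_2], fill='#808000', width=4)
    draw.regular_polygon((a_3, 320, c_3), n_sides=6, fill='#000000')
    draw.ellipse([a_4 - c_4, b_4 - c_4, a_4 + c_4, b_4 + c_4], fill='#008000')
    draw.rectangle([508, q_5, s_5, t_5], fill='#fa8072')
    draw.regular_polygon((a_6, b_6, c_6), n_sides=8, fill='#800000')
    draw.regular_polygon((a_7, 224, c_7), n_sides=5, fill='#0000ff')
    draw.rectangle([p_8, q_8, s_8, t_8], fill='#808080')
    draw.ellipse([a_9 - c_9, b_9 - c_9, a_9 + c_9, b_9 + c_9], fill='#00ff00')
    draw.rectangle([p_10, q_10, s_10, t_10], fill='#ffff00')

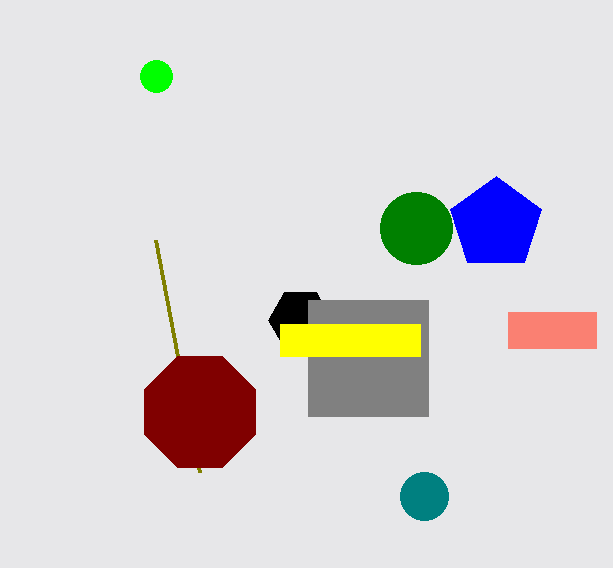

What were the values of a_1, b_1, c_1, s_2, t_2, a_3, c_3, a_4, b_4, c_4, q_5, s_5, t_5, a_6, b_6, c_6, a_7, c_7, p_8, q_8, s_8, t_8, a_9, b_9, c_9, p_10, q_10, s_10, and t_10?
a_1 = 424
b_1 = 496
c_1 = 24
s_2 = 156
t_2 = 240
a_3 = 300
c_3 = 32
a_4 = 416
b_4 = 228
c_4 = 36
q_5 = 312
s_5 = 596
t_5 = 348
a_6 = 200
b_6 = 412
c_6 = 60
a_7 = 496
c_7 = 48
p_8 = 308
q_8 = 300
s_8 = 428
t_8 = 416
a_9 = 156
b_9 = 76
c_9 = 16
p_10 = 280
q_10 = 324
s_10 = 420
t_10 = 356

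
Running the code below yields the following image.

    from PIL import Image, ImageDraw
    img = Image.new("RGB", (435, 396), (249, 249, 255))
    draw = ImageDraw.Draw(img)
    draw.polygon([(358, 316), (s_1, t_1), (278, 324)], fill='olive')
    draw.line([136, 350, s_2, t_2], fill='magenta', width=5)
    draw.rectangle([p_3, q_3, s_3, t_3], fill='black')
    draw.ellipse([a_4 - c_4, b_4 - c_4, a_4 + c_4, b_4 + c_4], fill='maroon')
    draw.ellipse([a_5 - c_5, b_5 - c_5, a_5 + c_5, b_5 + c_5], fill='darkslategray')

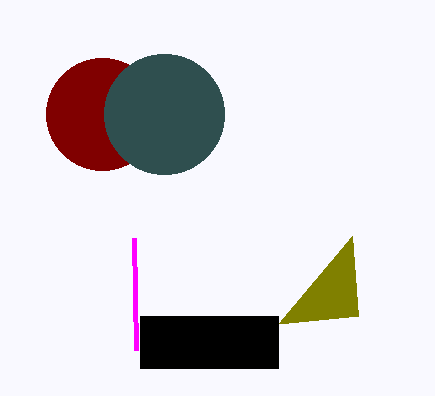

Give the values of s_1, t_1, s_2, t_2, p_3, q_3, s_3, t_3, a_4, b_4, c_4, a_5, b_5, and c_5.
s_1 = 352; t_1 = 236; s_2 = 134; t_2 = 238; p_3 = 140; q_3 = 316; s_3 = 278; t_3 = 368; a_4 = 102; b_4 = 114; c_4 = 56; a_5 = 164; b_5 = 114; c_5 = 60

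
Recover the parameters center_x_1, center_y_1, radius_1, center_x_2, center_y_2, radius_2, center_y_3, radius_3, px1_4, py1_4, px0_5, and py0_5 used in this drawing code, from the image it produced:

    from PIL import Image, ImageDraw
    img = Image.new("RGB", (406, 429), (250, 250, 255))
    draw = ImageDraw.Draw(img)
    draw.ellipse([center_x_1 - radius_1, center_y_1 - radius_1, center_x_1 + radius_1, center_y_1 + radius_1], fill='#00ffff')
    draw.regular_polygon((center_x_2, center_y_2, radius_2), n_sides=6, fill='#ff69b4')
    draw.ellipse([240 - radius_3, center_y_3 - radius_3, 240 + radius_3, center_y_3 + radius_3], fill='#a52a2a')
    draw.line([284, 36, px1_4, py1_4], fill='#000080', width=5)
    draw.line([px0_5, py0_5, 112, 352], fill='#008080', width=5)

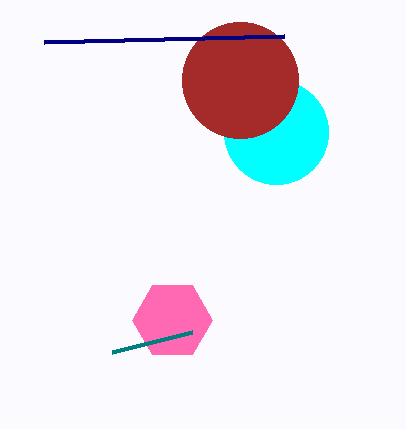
center_x_1 = 276; center_y_1 = 132; radius_1 = 52; center_x_2 = 172; center_y_2 = 320; radius_2 = 40; center_y_3 = 80; radius_3 = 58; px1_4 = 44; py1_4 = 42; px0_5 = 192; py0_5 = 332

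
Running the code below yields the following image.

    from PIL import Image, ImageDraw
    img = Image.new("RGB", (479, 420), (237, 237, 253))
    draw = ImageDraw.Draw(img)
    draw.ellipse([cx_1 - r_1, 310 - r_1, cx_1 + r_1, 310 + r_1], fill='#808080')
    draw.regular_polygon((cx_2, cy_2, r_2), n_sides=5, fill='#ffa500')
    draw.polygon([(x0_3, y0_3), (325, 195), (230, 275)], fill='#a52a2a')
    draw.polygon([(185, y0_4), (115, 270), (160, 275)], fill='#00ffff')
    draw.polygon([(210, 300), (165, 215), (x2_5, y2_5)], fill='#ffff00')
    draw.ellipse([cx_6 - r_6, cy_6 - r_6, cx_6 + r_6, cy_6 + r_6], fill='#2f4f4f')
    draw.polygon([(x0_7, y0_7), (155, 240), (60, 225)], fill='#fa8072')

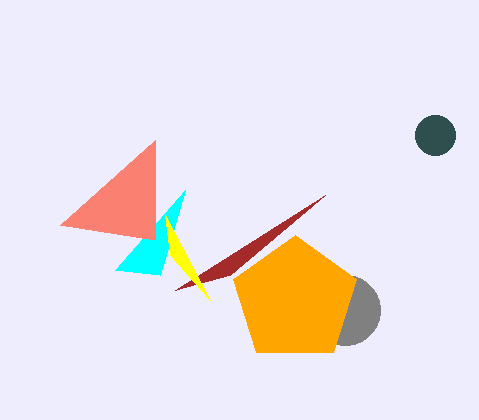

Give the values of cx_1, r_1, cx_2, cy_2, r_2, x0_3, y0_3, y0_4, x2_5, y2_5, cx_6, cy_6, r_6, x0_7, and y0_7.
cx_1 = 345, r_1 = 35, cx_2 = 295, cy_2 = 300, r_2 = 65, x0_3 = 175, y0_3 = 290, y0_4 = 190, x2_5 = 170, y2_5 = 255, cx_6 = 435, cy_6 = 135, r_6 = 20, x0_7 = 155, y0_7 = 140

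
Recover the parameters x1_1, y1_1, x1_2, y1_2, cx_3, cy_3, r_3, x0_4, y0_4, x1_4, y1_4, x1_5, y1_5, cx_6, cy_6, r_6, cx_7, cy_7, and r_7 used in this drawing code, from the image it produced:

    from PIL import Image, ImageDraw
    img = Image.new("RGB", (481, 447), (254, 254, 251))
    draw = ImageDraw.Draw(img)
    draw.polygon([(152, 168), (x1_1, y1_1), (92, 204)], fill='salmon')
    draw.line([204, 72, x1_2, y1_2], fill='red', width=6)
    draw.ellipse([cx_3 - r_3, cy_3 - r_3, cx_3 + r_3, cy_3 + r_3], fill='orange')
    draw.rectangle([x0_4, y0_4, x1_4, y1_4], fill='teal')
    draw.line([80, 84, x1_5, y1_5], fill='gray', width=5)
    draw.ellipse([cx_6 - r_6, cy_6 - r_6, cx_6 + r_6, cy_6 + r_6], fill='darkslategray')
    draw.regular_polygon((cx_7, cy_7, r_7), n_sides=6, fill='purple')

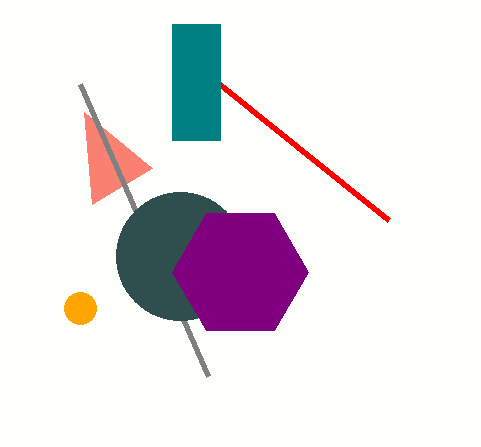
x1_1 = 84
y1_1 = 112
x1_2 = 388
y1_2 = 220
cx_3 = 80
cy_3 = 308
r_3 = 16
x0_4 = 172
y0_4 = 24
x1_4 = 220
y1_4 = 140
x1_5 = 208
y1_5 = 376
cx_6 = 180
cy_6 = 256
r_6 = 64
cx_7 = 240
cy_7 = 272
r_7 = 68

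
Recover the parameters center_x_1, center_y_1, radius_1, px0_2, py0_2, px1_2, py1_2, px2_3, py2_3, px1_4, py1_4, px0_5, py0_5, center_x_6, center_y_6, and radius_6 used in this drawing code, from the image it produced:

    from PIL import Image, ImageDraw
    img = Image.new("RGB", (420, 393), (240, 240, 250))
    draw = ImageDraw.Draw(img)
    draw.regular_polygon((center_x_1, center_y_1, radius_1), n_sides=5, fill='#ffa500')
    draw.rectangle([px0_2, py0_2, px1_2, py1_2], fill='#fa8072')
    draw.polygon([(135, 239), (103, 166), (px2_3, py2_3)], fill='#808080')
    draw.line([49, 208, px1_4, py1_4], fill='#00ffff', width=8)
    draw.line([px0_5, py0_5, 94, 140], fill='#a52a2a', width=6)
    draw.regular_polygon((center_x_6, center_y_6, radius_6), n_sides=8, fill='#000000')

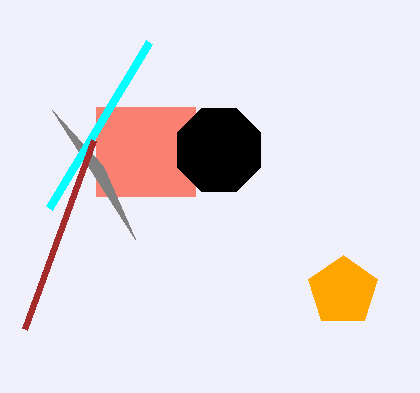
center_x_1 = 343
center_y_1 = 291
radius_1 = 36
px0_2 = 96
py0_2 = 107
px1_2 = 195
py1_2 = 196
px2_3 = 52
py2_3 = 110
px1_4 = 149
py1_4 = 42
px0_5 = 25
py0_5 = 329
center_x_6 = 219
center_y_6 = 150
radius_6 = 45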